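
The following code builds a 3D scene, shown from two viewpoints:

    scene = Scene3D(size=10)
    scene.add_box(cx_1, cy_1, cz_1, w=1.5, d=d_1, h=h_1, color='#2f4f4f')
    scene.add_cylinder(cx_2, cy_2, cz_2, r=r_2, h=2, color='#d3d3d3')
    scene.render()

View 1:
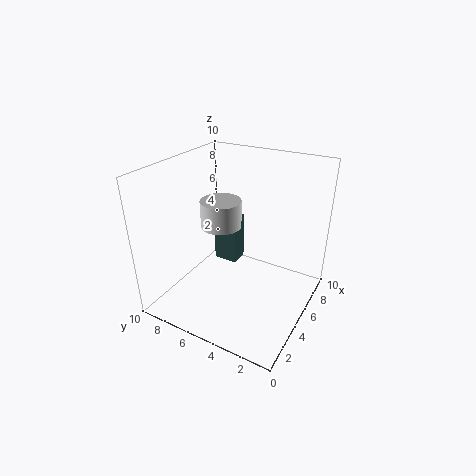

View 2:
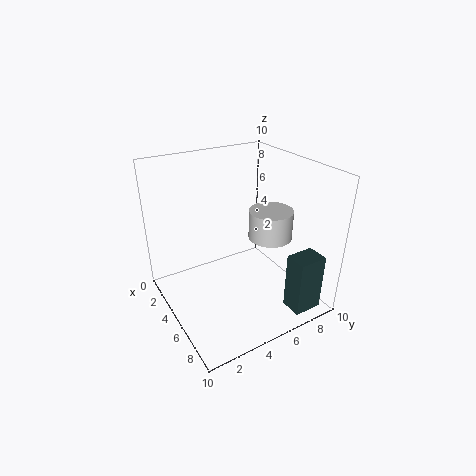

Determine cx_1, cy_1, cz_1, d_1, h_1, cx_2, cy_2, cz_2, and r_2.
cx_1 = 8
cy_1 = 7
cz_1 = 0.5
d_1 = 2
h_1 = 4
cx_2 = 6
cy_2 = 7
cz_2 = 5
r_2 = 1.5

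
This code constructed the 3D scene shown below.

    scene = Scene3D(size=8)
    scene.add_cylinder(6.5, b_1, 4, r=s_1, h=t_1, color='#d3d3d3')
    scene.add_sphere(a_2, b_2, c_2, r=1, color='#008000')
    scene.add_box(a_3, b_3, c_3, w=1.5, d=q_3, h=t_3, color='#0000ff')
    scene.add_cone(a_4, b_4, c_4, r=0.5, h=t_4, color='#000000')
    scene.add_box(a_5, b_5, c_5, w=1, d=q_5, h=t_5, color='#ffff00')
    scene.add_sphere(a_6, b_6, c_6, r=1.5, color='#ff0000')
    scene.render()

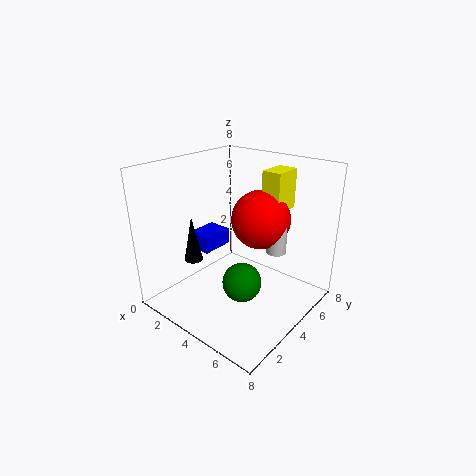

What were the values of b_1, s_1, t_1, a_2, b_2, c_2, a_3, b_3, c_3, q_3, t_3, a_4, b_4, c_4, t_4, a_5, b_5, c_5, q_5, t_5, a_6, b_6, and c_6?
b_1 = 4, s_1 = 0.5, t_1 = 1.5, a_2 = 5.5, b_2 = 2.5, c_2 = 2.5, a_3 = 0.5, b_3 = 3.5, c_3 = 2.5, q_3 = 2, t_3 = 1, a_4 = 2.5, b_4 = 2, c_4 = 3, t_4 = 2.5, a_5 = 5.5, b_5 = 4, c_5 = 6, q_5 = 1.5, t_5 = 2, a_6 = 5.5, b_6 = 4, c_6 = 5.5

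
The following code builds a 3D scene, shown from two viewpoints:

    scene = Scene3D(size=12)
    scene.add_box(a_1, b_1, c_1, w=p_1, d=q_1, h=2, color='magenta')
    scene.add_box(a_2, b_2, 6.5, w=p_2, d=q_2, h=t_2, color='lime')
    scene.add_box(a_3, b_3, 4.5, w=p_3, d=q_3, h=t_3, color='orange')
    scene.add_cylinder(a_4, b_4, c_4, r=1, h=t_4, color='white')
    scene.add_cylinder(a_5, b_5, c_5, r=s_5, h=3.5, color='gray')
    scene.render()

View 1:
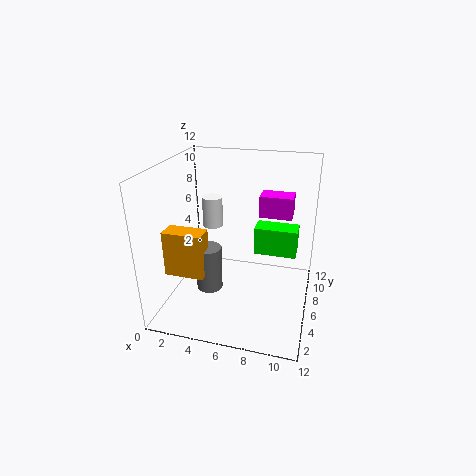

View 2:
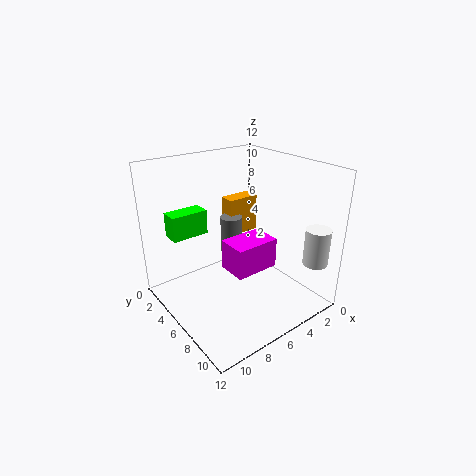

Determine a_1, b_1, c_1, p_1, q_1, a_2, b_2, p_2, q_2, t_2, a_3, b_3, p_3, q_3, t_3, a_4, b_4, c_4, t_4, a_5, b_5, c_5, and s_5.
a_1 = 7
b_1 = 9.5
c_1 = 6.5
p_1 = 3
q_1 = 2
a_2 = 8
b_2 = 3
p_2 = 3
q_2 = 1.5
t_2 = 2
a_3 = 1.5
b_3 = 1.5
p_3 = 3
q_3 = 1.5
t_3 = 3.5
a_4 = 2
b_4 = 11
c_4 = 4.5
t_4 = 3
a_5 = 4.5
b_5 = 3
c_5 = 3
s_5 = 1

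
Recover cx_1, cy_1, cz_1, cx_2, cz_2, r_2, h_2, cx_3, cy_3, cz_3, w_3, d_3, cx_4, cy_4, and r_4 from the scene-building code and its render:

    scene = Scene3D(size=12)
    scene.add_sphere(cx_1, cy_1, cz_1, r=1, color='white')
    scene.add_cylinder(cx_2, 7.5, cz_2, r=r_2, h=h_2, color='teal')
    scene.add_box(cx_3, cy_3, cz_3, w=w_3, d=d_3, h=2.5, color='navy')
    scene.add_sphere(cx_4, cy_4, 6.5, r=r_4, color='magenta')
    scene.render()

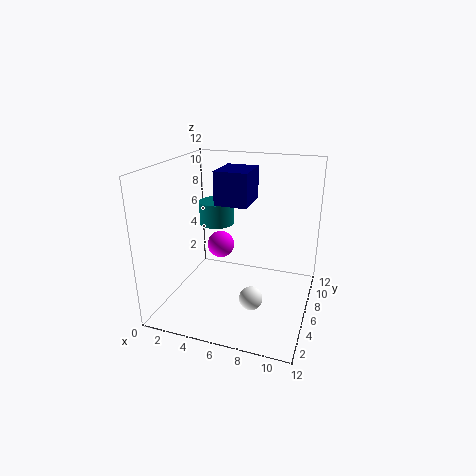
cx_1 = 7.5; cy_1 = 5; cz_1 = 1; cx_2 = 3.5; cz_2 = 6.5; r_2 = 1.5; h_2 = 2; cx_3 = 5; cy_3 = 3.5; cz_3 = 9.5; w_3 = 2.5; d_3 = 3; cx_4 = 5.5; cy_4 = 3.5; r_4 = 1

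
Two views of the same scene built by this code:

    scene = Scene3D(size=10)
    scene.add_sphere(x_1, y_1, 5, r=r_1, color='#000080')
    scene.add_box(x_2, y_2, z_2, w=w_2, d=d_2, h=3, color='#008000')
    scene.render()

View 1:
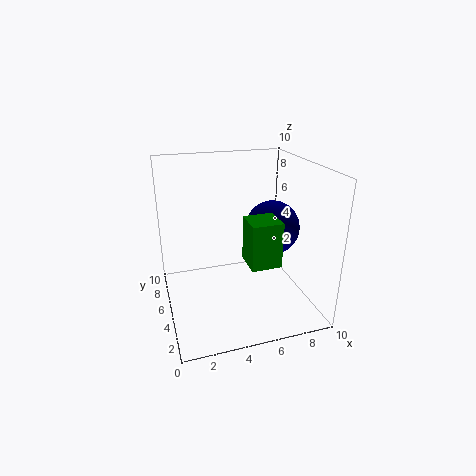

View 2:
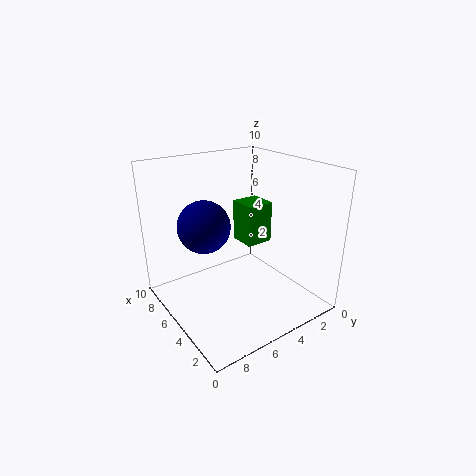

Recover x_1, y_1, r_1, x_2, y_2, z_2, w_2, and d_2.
x_1 = 8, y_1 = 6, r_1 = 2, x_2 = 5, y_2 = 2, z_2 = 4, w_2 = 2, d_2 = 2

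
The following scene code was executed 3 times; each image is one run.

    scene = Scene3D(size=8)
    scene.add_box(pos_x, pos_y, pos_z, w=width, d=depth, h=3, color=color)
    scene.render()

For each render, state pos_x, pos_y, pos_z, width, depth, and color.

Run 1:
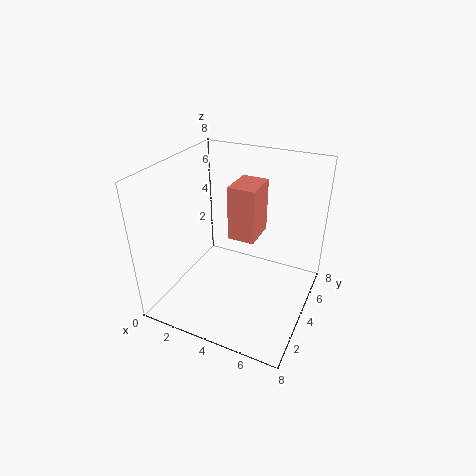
pos_x = 3.5, pos_y = 3.75, pos_z = 4, width = 1.5, depth = 2, color = 'salmon'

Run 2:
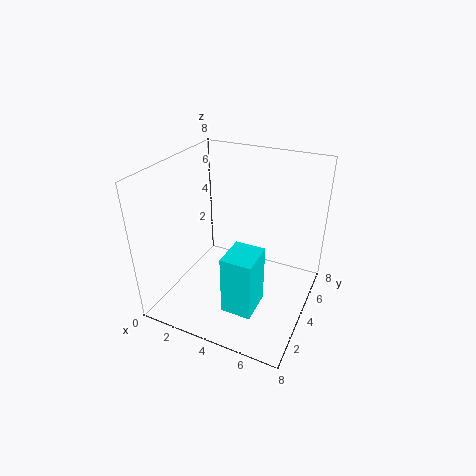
pos_x = 4.75, pos_y = 0.5, pos_z = 2, width = 1.5, depth = 1.75, color = 'cyan'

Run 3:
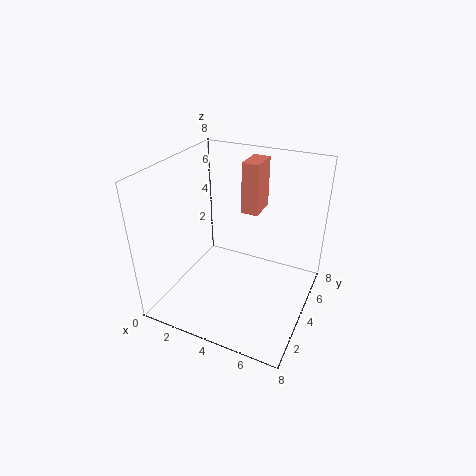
pos_x = 3.5, pos_y = 5.5, pos_z = 4.75, width = 1, depth = 1.75, color = 'salmon'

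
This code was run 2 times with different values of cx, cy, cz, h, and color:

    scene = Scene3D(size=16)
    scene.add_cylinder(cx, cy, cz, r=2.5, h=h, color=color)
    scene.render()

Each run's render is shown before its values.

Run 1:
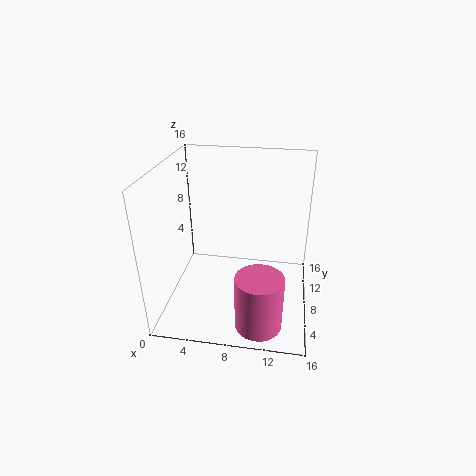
cx = 11; cy = 3; cz = 0.5; h = 6; color = 'hotpink'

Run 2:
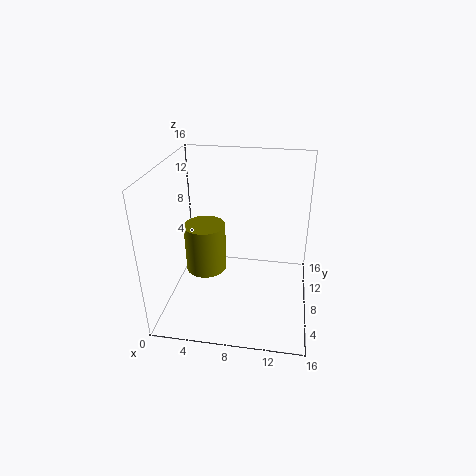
cx = 3.5; cy = 10.5; cz = 2; h = 6; color = 'olive'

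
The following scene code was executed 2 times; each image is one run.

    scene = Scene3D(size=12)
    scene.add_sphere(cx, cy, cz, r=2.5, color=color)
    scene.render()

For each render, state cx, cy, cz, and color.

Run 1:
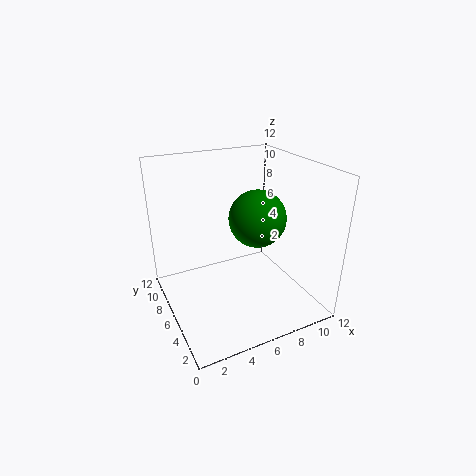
cx = 8.25
cy = 6.75
cz = 7
color = 'green'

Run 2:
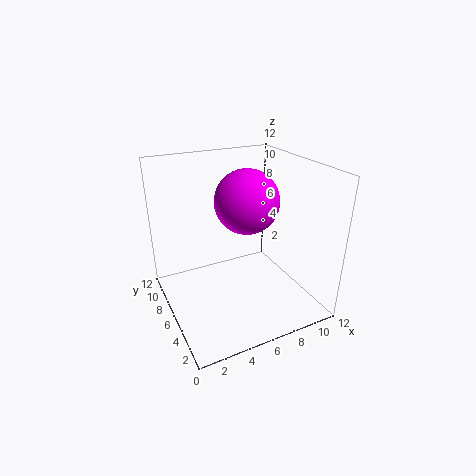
cx = 6.25
cy = 5
cz = 9.5
color = 'magenta'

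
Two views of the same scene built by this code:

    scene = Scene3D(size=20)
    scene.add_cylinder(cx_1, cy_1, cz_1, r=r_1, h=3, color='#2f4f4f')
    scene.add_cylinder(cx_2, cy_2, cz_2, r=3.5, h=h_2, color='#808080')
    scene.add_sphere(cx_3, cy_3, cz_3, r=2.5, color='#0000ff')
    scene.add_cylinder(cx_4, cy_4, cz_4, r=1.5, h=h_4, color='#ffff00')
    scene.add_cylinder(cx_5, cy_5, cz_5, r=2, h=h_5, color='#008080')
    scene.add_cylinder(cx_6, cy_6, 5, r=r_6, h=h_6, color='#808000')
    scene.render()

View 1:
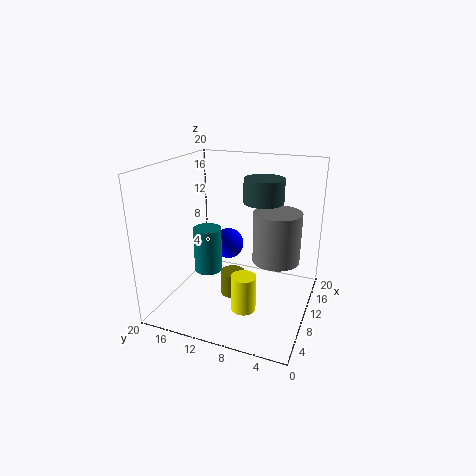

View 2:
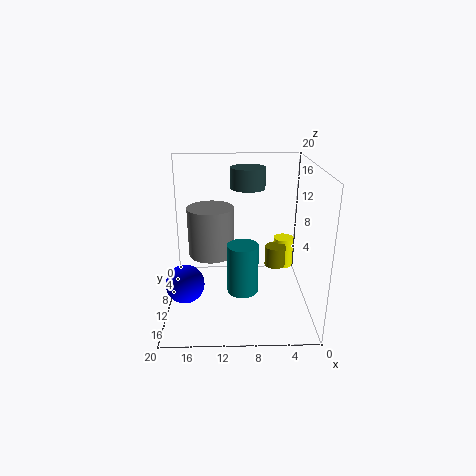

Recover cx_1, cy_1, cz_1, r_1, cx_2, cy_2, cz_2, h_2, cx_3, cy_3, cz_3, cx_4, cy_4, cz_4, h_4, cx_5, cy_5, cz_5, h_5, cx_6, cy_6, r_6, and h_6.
cx_1 = 8.5, cy_1 = 6, cz_1 = 16, r_1 = 2.5, cx_2 = 14, cy_2 = 5.5, cz_2 = 5.5, h_2 = 7.5, cx_3 = 17, cy_3 = 14.5, cz_3 = 5.5, cx_4 = 3, cy_4 = 6.5, cz_4 = 4, h_4 = 4.5, cx_5 = 9.5, cy_5 = 14.5, cz_5 = 4.5, h_5 = 6.5, cx_6 = 4.5, cy_6 = 8.5, r_6 = 1.5, h_6 = 3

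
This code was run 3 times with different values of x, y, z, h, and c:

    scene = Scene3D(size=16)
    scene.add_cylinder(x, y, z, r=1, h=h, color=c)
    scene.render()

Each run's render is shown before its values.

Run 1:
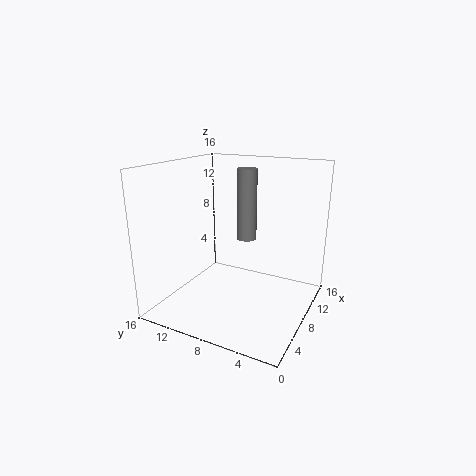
x = 6; y = 6; z = 9; h = 7; c = 'gray'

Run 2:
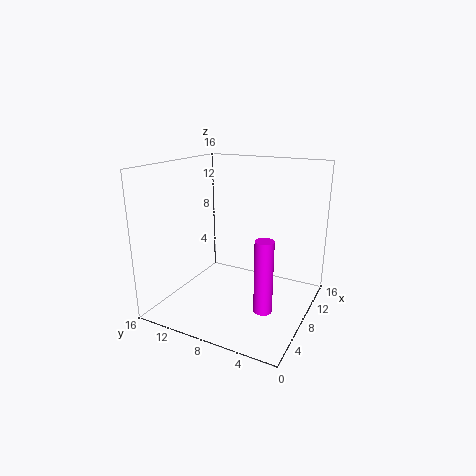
x = 6; y = 4; z = 1; h = 8; c = 'magenta'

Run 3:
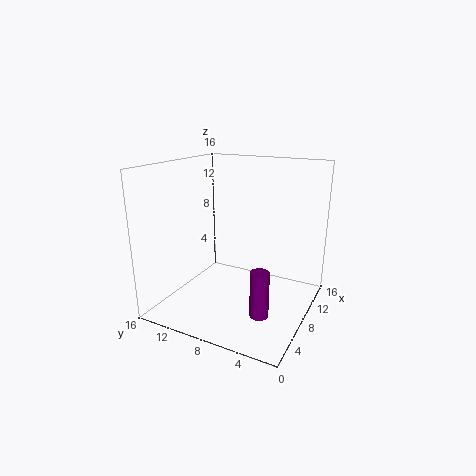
x = 5; y = 4; z = 1; h = 5; c = 'purple'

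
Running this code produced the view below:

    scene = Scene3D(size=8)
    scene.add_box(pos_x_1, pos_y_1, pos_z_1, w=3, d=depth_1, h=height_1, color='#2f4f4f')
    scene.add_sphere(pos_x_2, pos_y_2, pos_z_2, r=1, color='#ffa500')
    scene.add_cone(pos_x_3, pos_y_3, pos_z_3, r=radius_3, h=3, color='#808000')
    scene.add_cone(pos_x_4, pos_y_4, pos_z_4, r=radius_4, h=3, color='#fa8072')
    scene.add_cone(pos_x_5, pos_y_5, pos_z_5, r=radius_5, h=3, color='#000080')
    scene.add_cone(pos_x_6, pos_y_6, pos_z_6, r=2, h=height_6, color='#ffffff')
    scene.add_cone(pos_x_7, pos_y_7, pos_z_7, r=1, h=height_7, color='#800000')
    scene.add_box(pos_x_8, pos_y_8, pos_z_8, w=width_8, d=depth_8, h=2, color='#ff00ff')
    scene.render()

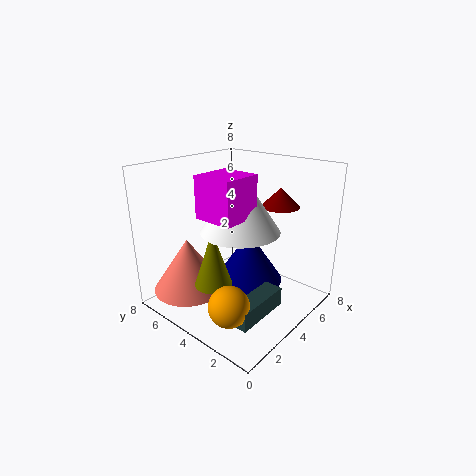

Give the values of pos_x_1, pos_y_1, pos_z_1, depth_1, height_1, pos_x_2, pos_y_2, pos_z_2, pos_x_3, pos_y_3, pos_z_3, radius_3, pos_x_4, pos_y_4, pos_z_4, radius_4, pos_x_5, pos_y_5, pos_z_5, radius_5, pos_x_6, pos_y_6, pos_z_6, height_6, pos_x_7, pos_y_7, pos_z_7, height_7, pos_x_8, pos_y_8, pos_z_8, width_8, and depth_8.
pos_x_1 = 1
pos_y_1 = 1
pos_z_1 = 1
depth_1 = 1
height_1 = 1
pos_x_2 = 1
pos_y_2 = 2
pos_z_2 = 2
pos_x_3 = 2
pos_y_3 = 4
pos_z_3 = 2
radius_3 = 1
pos_x_4 = 2
pos_y_4 = 6
pos_z_4 = 1
radius_4 = 2
pos_x_5 = 5
pos_y_5 = 4
pos_z_5 = 1
radius_5 = 2
pos_x_6 = 3
pos_y_6 = 3
pos_z_6 = 5
height_6 = 3
pos_x_7 = 5
pos_y_7 = 2
pos_z_7 = 6
height_7 = 1
pos_x_8 = 1
pos_y_8 = 2
pos_z_8 = 6
width_8 = 2
depth_8 = 2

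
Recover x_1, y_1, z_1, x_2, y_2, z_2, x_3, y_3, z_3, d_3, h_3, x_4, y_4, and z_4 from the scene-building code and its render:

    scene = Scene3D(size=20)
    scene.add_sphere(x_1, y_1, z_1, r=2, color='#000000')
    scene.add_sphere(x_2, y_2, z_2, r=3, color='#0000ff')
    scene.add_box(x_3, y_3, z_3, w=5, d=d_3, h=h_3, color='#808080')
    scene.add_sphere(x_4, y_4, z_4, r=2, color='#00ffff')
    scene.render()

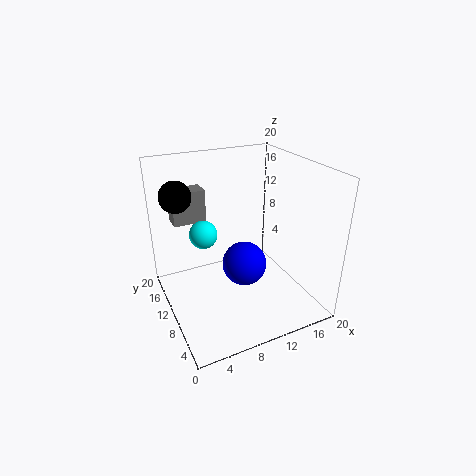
x_1 = 2, y_1 = 11, z_1 = 17, x_2 = 10, y_2 = 8, z_2 = 7, x_3 = 3, y_3 = 17, z_3 = 10, d_3 = 3, h_3 = 5, x_4 = 6, y_4 = 13, z_4 = 10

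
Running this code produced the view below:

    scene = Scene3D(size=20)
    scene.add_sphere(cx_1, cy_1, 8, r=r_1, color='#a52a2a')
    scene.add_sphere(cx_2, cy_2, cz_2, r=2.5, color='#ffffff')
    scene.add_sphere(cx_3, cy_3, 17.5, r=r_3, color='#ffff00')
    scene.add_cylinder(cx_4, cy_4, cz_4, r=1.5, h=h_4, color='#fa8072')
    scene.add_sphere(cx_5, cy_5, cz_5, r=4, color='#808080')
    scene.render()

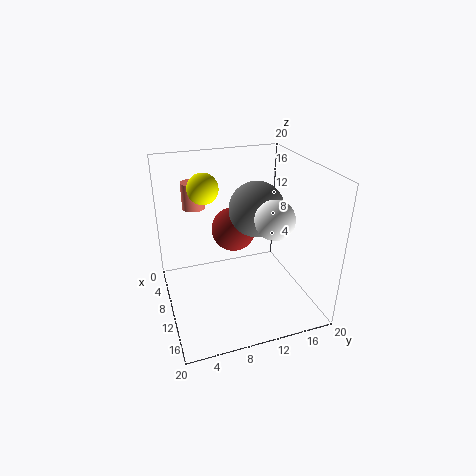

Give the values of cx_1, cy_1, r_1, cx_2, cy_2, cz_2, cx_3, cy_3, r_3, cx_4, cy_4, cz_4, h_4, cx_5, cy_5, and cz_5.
cx_1 = 3.5, cy_1 = 11.5, r_1 = 3.5, cx_2 = 15, cy_2 = 13, cz_2 = 14.5, cx_3 = 9.5, cy_3 = 5.5, r_3 = 2, cx_4 = 8, cy_4 = 4.5, cz_4 = 14.5, h_4 = 3.5, cx_5 = 8, cy_5 = 13.5, cz_5 = 13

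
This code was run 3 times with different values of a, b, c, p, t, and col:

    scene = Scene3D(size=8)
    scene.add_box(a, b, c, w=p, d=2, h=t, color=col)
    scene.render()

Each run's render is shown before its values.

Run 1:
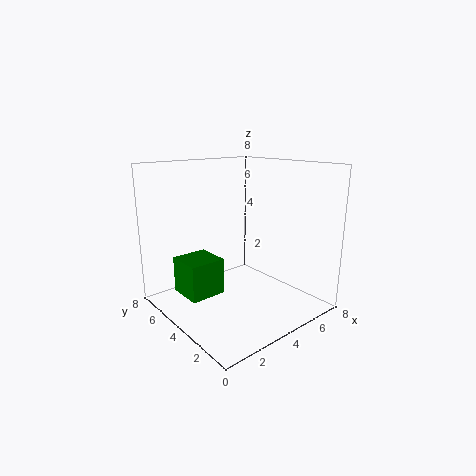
a = 1; b = 4; c = 1; p = 2; t = 2; col = 'green'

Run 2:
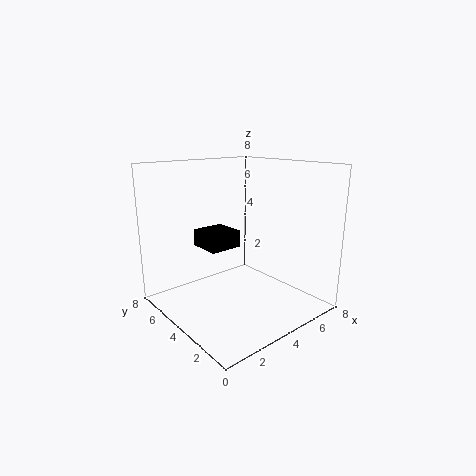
a = 3; b = 5; c = 3; p = 2; t = 1; col = 'black'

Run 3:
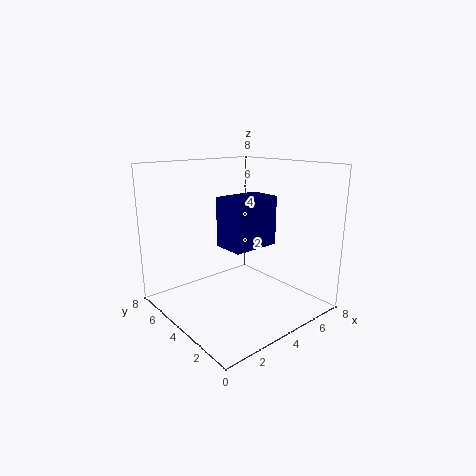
a = 4; b = 4; c = 3; p = 3; t = 3; col = 'navy'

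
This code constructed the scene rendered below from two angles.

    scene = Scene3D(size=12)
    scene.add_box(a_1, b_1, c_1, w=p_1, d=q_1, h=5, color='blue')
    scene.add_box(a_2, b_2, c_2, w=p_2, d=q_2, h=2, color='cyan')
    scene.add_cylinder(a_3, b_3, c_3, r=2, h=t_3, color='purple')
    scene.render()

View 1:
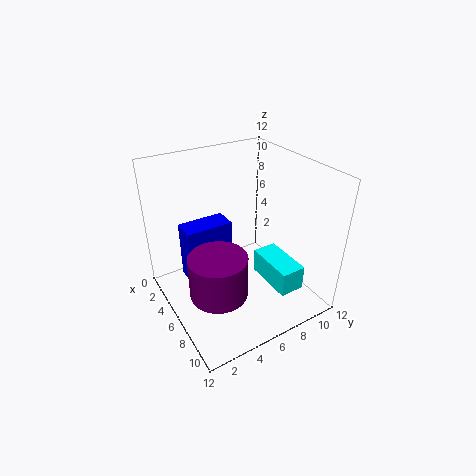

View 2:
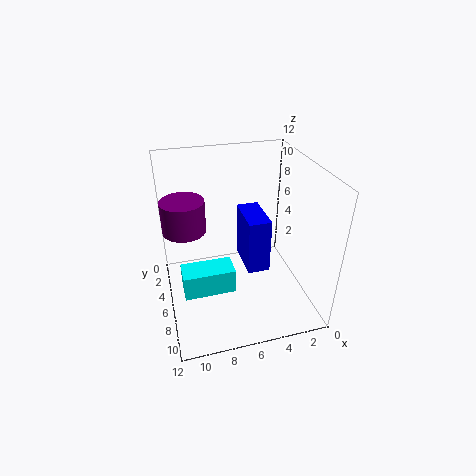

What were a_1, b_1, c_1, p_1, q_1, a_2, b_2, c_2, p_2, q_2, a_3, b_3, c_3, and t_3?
a_1 = 3, b_1 = 2, c_1 = 2, p_1 = 2, q_1 = 4, a_2 = 7, b_2 = 7, c_2 = 3, p_2 = 4, q_2 = 2, a_3 = 10, b_3 = 2, c_3 = 5, t_3 = 3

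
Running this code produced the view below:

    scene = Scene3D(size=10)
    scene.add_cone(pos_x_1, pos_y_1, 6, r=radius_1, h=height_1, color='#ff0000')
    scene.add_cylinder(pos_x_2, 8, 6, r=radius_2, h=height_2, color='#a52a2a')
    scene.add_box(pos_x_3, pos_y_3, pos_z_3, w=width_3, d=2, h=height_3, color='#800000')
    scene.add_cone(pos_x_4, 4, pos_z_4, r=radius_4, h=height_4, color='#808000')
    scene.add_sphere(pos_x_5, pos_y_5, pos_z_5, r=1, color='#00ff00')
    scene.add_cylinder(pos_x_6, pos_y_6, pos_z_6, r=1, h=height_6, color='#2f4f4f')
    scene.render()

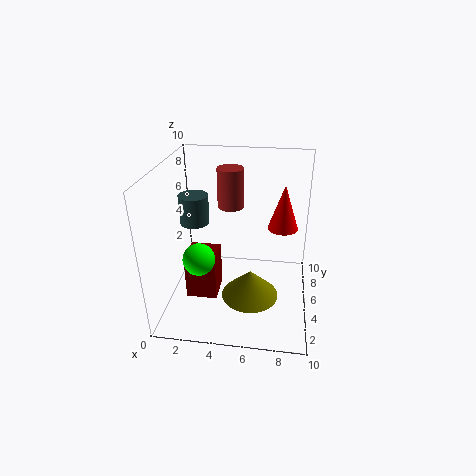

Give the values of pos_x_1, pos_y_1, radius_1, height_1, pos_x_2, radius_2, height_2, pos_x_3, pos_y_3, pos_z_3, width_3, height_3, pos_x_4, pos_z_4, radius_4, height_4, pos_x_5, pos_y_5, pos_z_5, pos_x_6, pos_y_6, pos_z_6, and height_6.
pos_x_1 = 8, pos_y_1 = 5, radius_1 = 1, height_1 = 3, pos_x_2 = 4, radius_2 = 1, height_2 = 3, pos_x_3 = 2, pos_y_3 = 2, pos_z_3 = 2, width_3 = 2, height_3 = 3, pos_x_4 = 6, pos_z_4 = 1, radius_4 = 2, height_4 = 2, pos_x_5 = 3, pos_y_5 = 2, pos_z_5 = 5, pos_x_6 = 2, pos_y_6 = 5, pos_z_6 = 6, height_6 = 2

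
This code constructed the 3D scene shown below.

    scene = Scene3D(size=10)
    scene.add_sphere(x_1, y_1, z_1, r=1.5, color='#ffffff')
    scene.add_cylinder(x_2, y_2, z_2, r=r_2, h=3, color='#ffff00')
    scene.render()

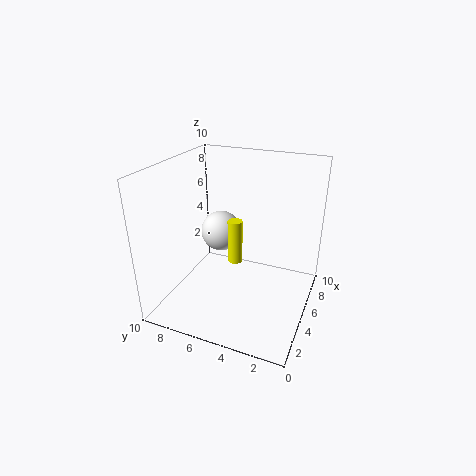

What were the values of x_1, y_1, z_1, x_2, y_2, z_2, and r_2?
x_1 = 6.5
y_1 = 7
z_1 = 4.5
x_2 = 4.5
y_2 = 5
z_2 = 3.5
r_2 = 0.5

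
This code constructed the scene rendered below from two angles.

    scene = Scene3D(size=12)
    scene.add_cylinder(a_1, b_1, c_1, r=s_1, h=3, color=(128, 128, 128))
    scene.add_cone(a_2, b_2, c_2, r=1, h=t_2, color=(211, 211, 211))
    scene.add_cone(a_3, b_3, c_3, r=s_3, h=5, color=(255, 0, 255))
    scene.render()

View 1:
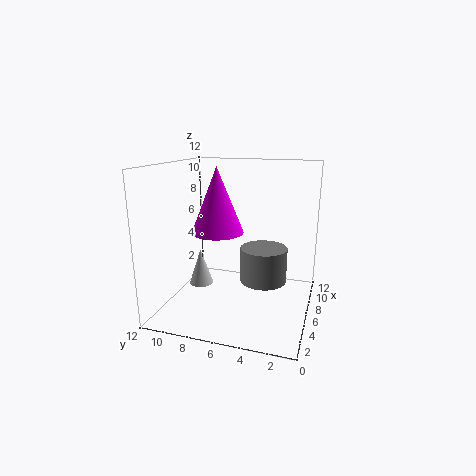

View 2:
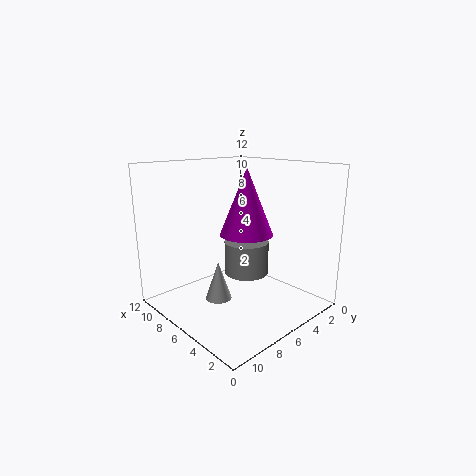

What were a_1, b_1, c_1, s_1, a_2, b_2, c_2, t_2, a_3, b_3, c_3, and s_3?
a_1 = 7, b_1 = 4, c_1 = 2, s_1 = 2, a_2 = 5, b_2 = 9, c_2 = 2, t_2 = 3, a_3 = 4, b_3 = 7, c_3 = 7, s_3 = 2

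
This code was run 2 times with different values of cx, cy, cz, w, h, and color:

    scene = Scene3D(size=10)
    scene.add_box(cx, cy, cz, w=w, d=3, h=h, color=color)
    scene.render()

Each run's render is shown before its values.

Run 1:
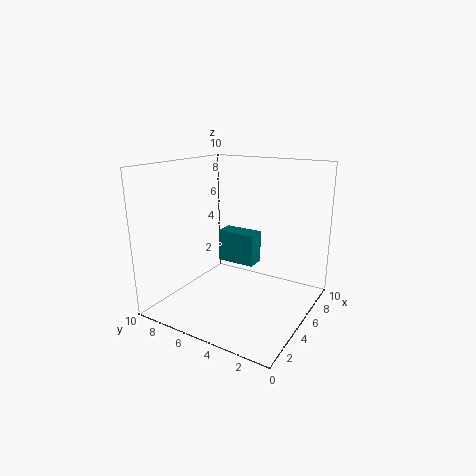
cx = 7, cy = 5, cz = 2, w = 1.5, h = 2.5, color = 'teal'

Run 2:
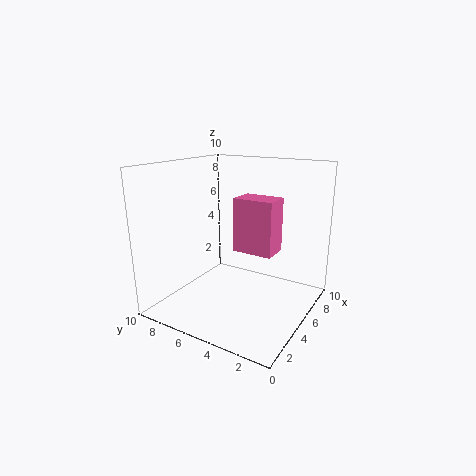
cx = 6, cy = 3, cz = 3.5, w = 2, h = 4, color = 'hotpink'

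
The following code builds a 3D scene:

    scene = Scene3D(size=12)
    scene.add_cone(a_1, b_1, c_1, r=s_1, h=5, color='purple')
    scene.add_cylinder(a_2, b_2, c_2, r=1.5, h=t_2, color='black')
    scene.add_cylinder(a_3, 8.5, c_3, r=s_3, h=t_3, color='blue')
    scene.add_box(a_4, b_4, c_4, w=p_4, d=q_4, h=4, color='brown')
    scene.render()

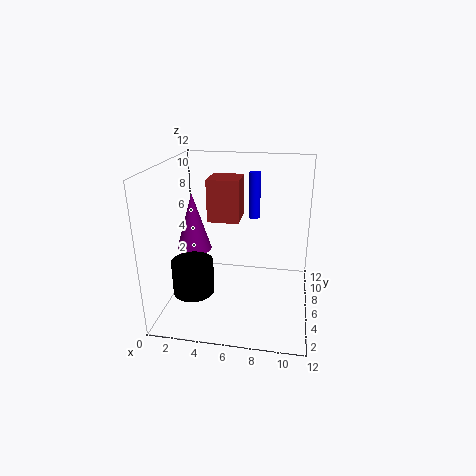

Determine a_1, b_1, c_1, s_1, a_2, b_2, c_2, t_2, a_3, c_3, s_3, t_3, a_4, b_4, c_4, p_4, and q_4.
a_1 = 2
b_1 = 6.5
c_1 = 4.5
s_1 = 1.5
a_2 = 3.5
b_2 = 1.5
c_2 = 3.5
t_2 = 2.5
a_3 = 7
c_3 = 7
s_3 = 0.5
t_3 = 4
a_4 = 2.5
b_4 = 9
c_4 = 6
p_4 = 3
q_4 = 3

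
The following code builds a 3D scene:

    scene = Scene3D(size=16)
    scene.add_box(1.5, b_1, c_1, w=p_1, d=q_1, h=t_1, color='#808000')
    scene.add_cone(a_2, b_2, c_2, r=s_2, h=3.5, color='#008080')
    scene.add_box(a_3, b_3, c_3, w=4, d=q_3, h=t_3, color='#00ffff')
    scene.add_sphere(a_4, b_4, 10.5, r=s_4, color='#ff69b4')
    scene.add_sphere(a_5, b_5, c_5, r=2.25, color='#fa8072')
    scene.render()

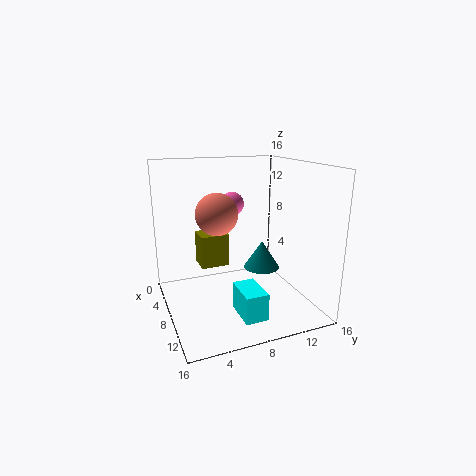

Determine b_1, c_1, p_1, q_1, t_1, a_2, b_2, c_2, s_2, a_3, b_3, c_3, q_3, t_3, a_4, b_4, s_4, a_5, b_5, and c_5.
b_1 = 4.75
c_1 = 3.25
p_1 = 3
q_1 = 3.5
t_1 = 4
a_2 = 5
b_2 = 12.5
c_2 = 2.5
s_2 = 2.25
a_3 = 9.5
b_3 = 6.75
c_3 = 0.5
q_3 = 2.5
t_3 = 3
a_4 = 2.25
b_4 = 9.5
s_4 = 1.5
a_5 = 8.25
b_5 = 5.5
c_5 = 11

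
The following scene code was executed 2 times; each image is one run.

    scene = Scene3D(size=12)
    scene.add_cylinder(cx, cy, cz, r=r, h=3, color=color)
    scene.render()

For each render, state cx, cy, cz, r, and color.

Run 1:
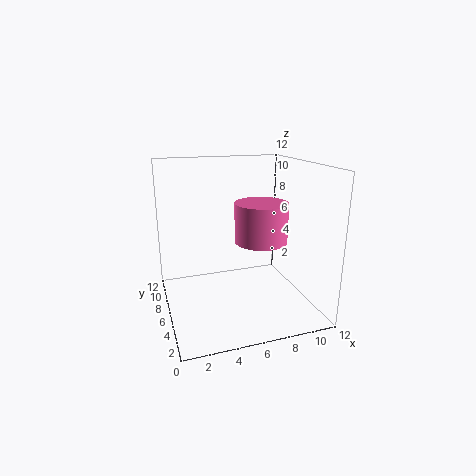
cx = 7, cy = 3.5, cz = 6.5, r = 2, color = 'hotpink'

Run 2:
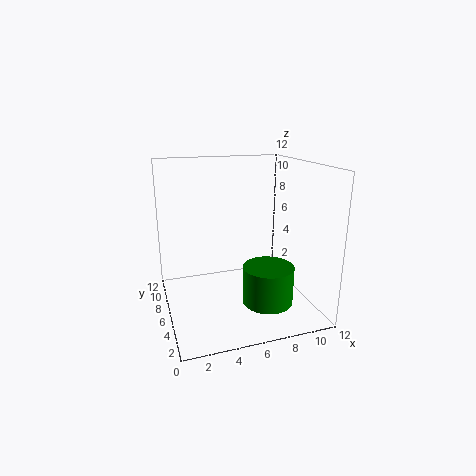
cx = 7.5, cy = 3, cz = 1.5, r = 2, color = 'green'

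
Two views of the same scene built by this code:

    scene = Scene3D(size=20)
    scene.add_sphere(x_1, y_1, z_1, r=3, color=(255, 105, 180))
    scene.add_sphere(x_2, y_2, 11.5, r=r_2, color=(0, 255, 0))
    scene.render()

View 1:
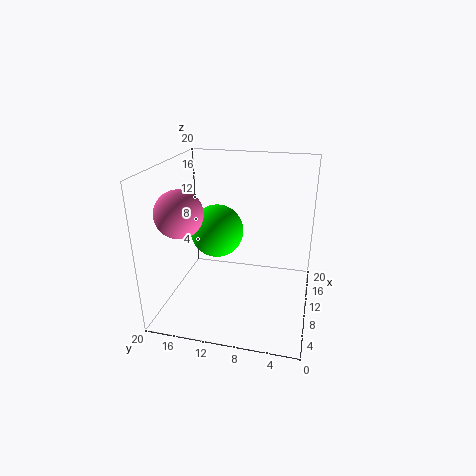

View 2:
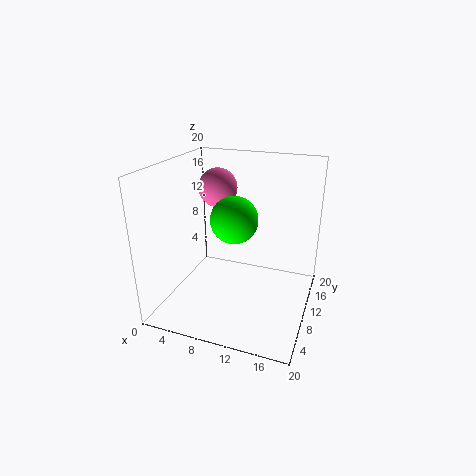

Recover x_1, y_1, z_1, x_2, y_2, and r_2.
x_1 = 4.5, y_1 = 16, z_1 = 15, x_2 = 8.5, y_2 = 12.5, r_2 = 3.5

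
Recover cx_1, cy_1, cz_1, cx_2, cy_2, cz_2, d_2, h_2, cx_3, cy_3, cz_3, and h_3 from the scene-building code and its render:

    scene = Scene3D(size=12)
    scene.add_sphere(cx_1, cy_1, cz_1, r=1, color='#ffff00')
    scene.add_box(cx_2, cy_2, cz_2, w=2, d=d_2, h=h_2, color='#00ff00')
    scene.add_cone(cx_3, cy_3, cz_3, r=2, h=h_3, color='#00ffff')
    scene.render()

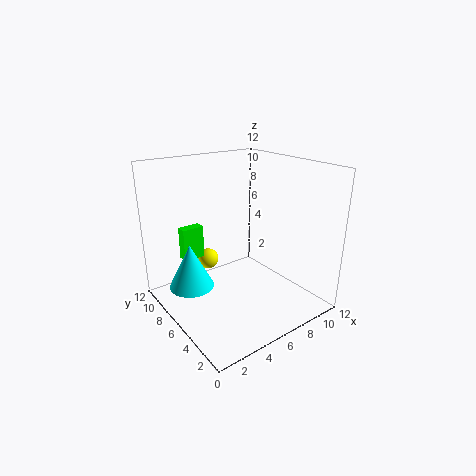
cx_1 = 6, cy_1 = 11, cz_1 = 2, cx_2 = 3, cy_2 = 10, cz_2 = 3, d_2 = 1, h_2 = 3, cx_3 = 3, cy_3 = 9, cz_3 = 1, h_3 = 4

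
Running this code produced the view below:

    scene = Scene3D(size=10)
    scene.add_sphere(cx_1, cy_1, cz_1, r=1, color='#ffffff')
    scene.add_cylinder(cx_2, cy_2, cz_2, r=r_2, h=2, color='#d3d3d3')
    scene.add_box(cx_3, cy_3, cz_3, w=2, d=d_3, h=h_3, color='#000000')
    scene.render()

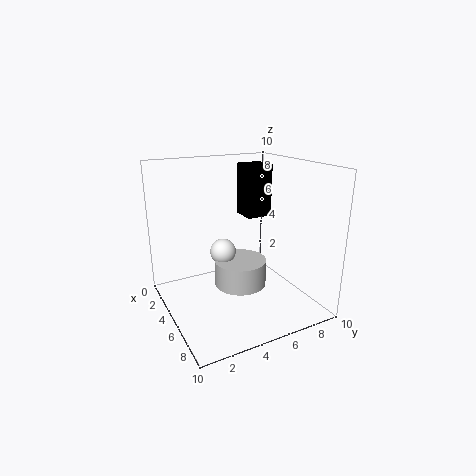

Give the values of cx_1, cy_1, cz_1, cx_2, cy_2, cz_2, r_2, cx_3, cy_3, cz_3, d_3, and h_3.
cx_1 = 2.5; cy_1 = 5; cz_1 = 3; cx_2 = 3.5; cy_2 = 6; cz_2 = 0.5; r_2 = 2; cx_3 = 1; cy_3 = 7; cz_3 = 5.5; d_3 = 2; h_3 = 4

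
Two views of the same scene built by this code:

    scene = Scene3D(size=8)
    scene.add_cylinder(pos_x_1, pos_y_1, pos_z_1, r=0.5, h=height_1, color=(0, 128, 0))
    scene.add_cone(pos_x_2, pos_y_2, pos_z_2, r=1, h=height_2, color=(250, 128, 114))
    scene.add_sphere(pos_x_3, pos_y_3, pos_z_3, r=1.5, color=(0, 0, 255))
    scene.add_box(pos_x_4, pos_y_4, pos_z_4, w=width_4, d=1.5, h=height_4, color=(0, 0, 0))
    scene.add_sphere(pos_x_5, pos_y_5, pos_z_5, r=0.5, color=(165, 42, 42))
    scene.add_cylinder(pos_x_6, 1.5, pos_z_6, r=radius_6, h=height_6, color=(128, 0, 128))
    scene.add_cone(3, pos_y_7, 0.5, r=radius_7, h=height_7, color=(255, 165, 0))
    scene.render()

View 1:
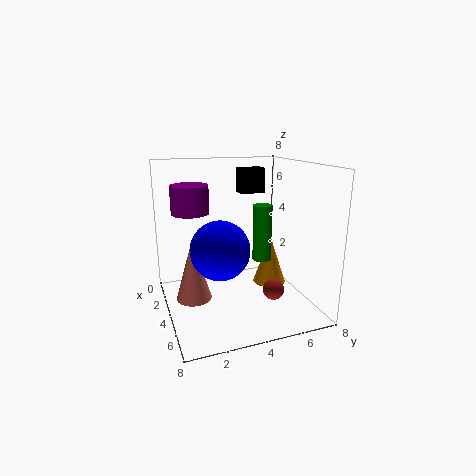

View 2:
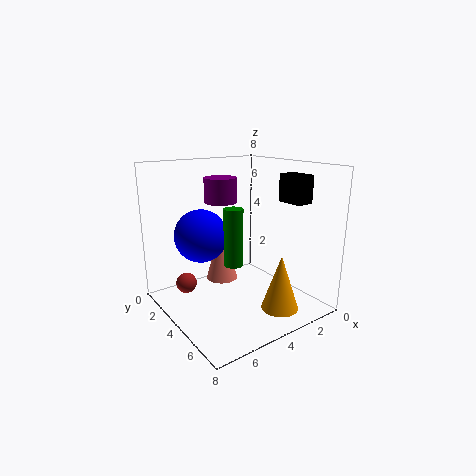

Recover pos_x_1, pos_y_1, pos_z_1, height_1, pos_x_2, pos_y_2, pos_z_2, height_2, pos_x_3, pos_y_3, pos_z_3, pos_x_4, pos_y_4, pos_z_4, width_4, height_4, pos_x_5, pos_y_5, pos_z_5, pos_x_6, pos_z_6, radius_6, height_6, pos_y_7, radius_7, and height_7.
pos_x_1 = 5; pos_y_1 = 5; pos_z_1 = 3; height_1 = 3; pos_x_2 = 3.5; pos_y_2 = 1.5; pos_z_2 = 0.5; height_2 = 3.5; pos_x_3 = 5.5; pos_y_3 = 2.5; pos_z_3 = 4; pos_x_4 = 1; pos_y_4 = 5; pos_z_4 = 6; width_4 = 1; height_4 = 1.5; pos_x_5 = 7.5; pos_y_5 = 4.5; pos_z_5 = 2.5; pos_x_6 = 3.5; pos_z_6 = 5.5; radius_6 = 1; height_6 = 1.5; pos_y_7 = 6.5; radius_7 = 1; height_7 = 3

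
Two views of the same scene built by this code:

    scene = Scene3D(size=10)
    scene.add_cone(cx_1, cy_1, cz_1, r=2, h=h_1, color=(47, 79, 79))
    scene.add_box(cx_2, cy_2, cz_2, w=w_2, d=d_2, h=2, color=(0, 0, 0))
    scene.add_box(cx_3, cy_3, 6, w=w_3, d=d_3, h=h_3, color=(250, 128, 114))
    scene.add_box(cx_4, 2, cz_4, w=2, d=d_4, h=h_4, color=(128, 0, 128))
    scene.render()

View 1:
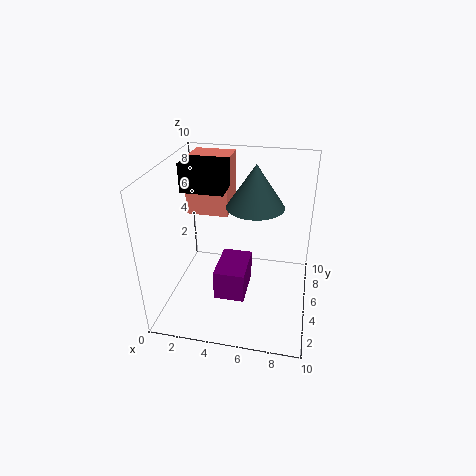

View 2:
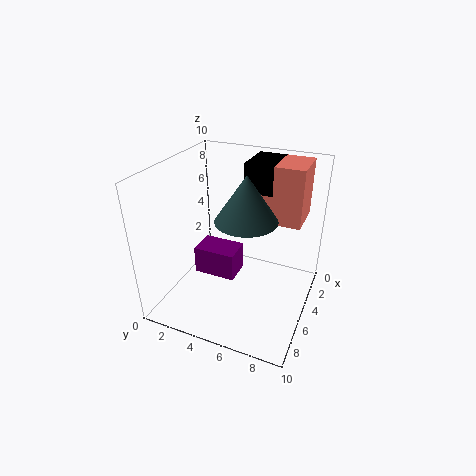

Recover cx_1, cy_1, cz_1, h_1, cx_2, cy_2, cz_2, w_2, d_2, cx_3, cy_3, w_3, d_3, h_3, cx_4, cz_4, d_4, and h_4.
cx_1 = 6
cy_1 = 6
cz_1 = 7
h_1 = 3
cx_2 = 1
cy_2 = 5
cz_2 = 8
w_2 = 3
d_2 = 2
cx_3 = 1
cy_3 = 6
w_3 = 3
d_3 = 3
h_3 = 4
cx_4 = 4
cz_4 = 2
d_4 = 3
h_4 = 2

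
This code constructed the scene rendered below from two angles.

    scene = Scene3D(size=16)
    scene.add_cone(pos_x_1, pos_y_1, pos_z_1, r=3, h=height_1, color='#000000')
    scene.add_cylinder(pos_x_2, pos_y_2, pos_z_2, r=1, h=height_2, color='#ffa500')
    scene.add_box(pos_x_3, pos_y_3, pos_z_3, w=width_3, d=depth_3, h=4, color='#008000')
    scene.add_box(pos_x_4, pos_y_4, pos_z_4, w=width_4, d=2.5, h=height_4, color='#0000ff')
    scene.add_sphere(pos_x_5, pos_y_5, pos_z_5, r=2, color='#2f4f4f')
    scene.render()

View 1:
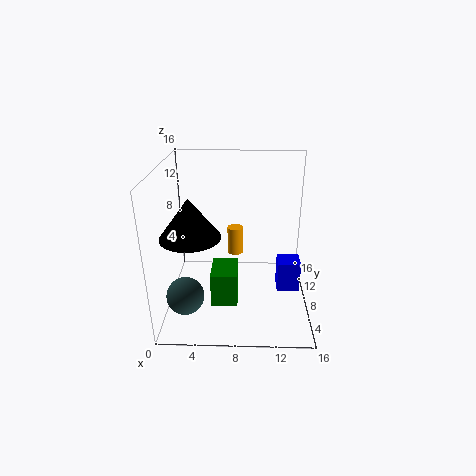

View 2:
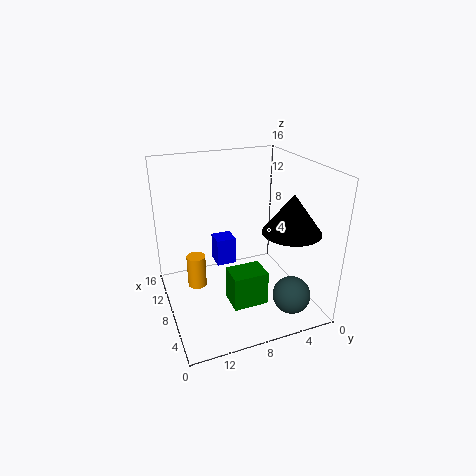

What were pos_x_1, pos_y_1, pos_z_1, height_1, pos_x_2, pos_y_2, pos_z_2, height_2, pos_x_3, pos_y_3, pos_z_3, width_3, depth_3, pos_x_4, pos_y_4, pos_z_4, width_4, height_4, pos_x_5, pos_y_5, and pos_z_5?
pos_x_1 = 3.5
pos_y_1 = 4
pos_z_1 = 10
height_1 = 4
pos_x_2 = 7.5
pos_y_2 = 13
pos_z_2 = 3.5
height_2 = 3.5
pos_x_3 = 5
pos_y_3 = 5.5
pos_z_3 = 0.5
width_3 = 3
depth_3 = 4
pos_x_4 = 12.5
pos_y_4 = 6.5
pos_z_4 = 2
width_4 = 2.5
height_4 = 3.5
pos_x_5 = 2.5
pos_y_5 = 4
pos_z_5 = 3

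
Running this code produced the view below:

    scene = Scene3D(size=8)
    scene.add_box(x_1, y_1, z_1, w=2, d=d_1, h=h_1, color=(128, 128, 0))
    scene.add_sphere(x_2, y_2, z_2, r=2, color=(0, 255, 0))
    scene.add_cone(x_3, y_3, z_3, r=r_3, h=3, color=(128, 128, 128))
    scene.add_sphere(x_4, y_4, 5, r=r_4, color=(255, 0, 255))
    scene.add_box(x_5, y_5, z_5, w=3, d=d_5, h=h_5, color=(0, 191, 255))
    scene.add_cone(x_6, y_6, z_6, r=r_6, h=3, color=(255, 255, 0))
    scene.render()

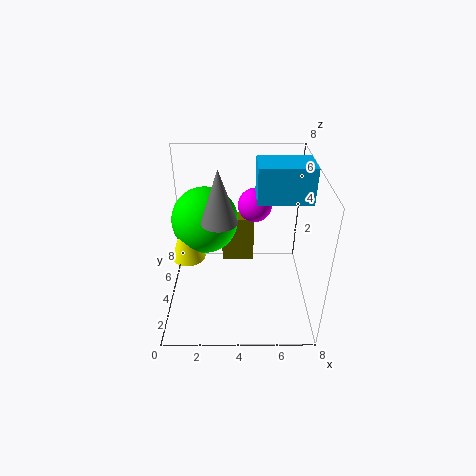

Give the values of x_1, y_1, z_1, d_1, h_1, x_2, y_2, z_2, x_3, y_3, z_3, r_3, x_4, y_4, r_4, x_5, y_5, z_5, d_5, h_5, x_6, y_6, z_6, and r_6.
x_1 = 3; y_1 = 6; z_1 = 1; d_1 = 1; h_1 = 3; x_2 = 2; y_2 = 6; z_2 = 4; x_3 = 3; y_3 = 4; z_3 = 5; r_3 = 1; x_4 = 5; y_4 = 6; r_4 = 1; x_5 = 5; y_5 = 4; z_5 = 6; d_5 = 2; h_5 = 2; x_6 = 1; y_6 = 5; z_6 = 2; r_6 = 1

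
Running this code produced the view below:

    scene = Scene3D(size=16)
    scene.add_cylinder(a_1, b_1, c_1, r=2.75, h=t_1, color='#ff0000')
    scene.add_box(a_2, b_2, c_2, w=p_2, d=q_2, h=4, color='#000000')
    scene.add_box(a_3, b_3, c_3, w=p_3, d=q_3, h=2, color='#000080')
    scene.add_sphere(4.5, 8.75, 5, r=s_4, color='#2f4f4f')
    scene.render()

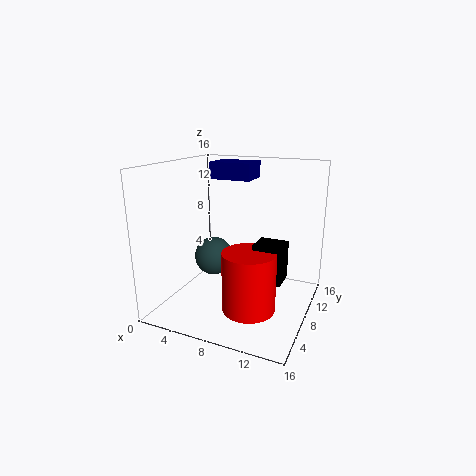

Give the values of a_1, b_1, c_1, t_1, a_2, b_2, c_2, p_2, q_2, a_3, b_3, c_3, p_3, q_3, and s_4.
a_1 = 10.75
b_1 = 4.5
c_1 = 1.75
t_1 = 6.25
a_2 = 10.75
b_2 = 5.25
c_2 = 4.5
p_2 = 3
q_2 = 2.75
a_3 = 3
b_3 = 11
c_3 = 13.75
p_3 = 5
q_3 = 3.75
s_4 = 2.25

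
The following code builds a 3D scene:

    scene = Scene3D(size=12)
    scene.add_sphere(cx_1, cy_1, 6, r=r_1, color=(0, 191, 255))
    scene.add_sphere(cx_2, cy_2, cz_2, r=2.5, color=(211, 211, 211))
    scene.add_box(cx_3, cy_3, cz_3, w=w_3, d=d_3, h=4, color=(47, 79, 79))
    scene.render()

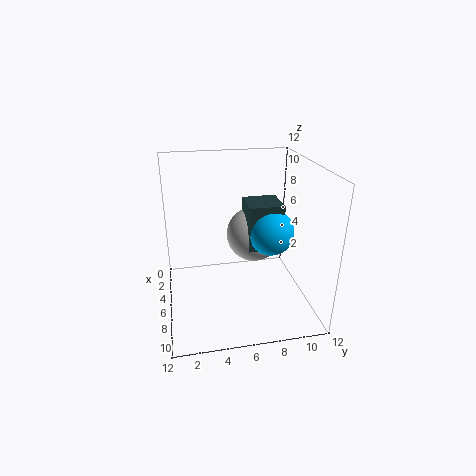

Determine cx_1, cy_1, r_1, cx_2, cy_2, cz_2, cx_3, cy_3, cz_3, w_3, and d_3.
cx_1 = 5.5; cy_1 = 9; r_1 = 2; cx_2 = 3.5; cy_2 = 8; cz_2 = 5; cx_3 = 3; cy_3 = 7; cz_3 = 4.5; w_3 = 3; d_3 = 3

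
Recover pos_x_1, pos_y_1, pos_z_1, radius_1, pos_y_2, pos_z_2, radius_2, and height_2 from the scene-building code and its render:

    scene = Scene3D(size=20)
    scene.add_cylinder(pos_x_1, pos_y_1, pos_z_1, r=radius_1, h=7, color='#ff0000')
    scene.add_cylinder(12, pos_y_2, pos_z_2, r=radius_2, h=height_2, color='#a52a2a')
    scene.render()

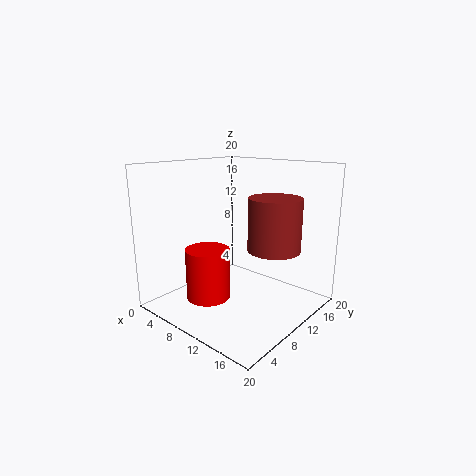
pos_x_1 = 8; pos_y_1 = 6; pos_z_1 = 2; radius_1 = 3; pos_y_2 = 16; pos_z_2 = 7; radius_2 = 4; height_2 = 8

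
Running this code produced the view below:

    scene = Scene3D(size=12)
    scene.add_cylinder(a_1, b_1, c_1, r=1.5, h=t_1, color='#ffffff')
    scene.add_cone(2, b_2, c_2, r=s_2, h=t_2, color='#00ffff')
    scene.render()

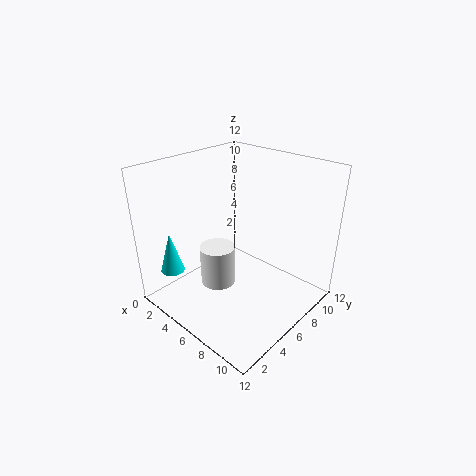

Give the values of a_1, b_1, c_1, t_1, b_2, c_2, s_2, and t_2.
a_1 = 4.5, b_1 = 5, c_1 = 1.5, t_1 = 3.5, b_2 = 2, c_2 = 3, s_2 = 1, t_2 = 3.5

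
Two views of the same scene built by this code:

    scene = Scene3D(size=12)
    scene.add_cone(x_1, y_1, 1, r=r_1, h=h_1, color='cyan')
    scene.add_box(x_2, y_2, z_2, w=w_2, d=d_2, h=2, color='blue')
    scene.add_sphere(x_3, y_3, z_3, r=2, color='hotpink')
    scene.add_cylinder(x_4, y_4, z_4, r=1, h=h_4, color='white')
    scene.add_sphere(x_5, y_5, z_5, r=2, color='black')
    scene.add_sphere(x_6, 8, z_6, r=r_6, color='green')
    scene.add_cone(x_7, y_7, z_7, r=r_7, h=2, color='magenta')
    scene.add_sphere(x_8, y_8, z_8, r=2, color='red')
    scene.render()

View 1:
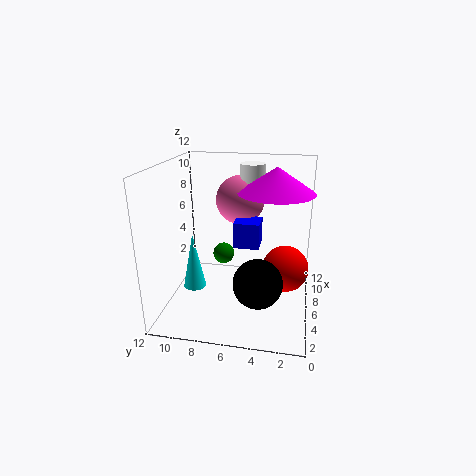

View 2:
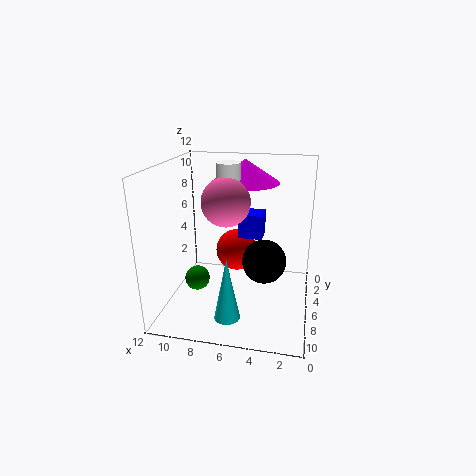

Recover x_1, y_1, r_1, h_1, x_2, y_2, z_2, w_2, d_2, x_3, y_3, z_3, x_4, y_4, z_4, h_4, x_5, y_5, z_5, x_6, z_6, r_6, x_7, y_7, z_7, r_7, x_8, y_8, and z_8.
x_1 = 6
y_1 = 10
r_1 = 1
h_1 = 5
x_2 = 4
y_2 = 4
z_2 = 6
w_2 = 2
d_2 = 2
x_3 = 7
y_3 = 6
z_3 = 9
x_4 = 7
y_4 = 5
z_4 = 10
h_4 = 2
x_5 = 4
y_5 = 4
z_5 = 3
x_6 = 9
z_6 = 3
r_6 = 1
x_7 = 6
y_7 = 3
z_7 = 10
r_7 = 3
x_8 = 7
y_8 = 2
z_8 = 3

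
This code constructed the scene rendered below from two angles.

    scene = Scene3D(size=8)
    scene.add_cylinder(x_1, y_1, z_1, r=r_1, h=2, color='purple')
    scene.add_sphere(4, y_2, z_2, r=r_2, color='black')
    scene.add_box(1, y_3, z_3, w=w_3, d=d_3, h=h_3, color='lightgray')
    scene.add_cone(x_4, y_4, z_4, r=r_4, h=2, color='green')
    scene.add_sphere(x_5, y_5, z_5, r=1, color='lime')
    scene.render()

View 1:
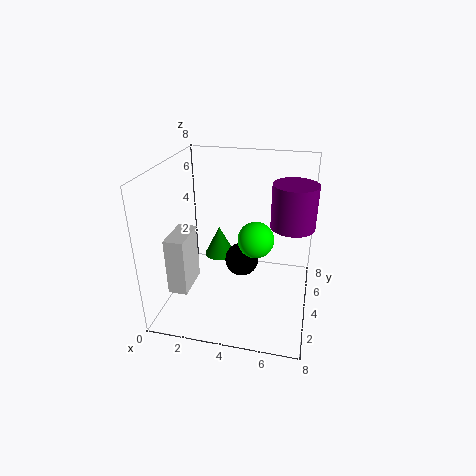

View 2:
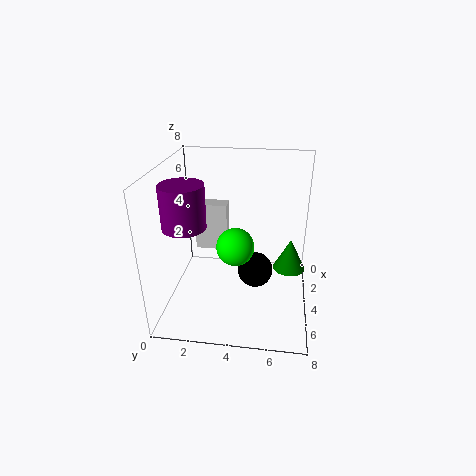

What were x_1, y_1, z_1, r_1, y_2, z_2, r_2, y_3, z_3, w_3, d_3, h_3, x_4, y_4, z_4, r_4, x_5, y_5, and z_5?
x_1 = 7, y_1 = 2, z_1 = 6, r_1 = 1, y_2 = 5, z_2 = 2, r_2 = 1, y_3 = 1, z_3 = 2, w_3 = 1, d_3 = 2, h_3 = 3, x_4 = 2, y_4 = 7, z_4 = 1, r_4 = 1, x_5 = 5, y_5 = 4, z_5 = 4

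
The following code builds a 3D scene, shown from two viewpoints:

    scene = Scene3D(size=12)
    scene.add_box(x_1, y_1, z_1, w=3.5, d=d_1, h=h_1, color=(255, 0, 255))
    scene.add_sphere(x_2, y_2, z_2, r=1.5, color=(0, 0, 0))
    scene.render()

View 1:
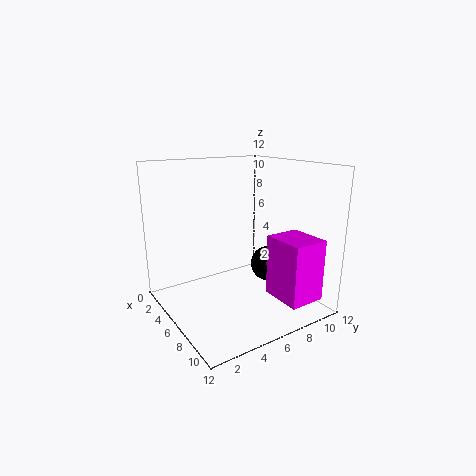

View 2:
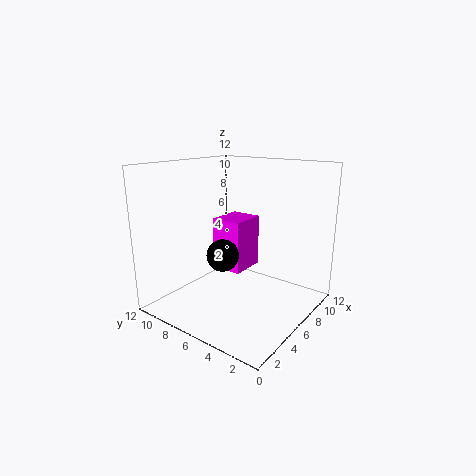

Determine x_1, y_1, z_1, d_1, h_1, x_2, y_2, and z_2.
x_1 = 8
y_1 = 7.5
z_1 = 1.5
d_1 = 3
h_1 = 5
x_2 = 7
y_2 = 8.5
z_2 = 3.5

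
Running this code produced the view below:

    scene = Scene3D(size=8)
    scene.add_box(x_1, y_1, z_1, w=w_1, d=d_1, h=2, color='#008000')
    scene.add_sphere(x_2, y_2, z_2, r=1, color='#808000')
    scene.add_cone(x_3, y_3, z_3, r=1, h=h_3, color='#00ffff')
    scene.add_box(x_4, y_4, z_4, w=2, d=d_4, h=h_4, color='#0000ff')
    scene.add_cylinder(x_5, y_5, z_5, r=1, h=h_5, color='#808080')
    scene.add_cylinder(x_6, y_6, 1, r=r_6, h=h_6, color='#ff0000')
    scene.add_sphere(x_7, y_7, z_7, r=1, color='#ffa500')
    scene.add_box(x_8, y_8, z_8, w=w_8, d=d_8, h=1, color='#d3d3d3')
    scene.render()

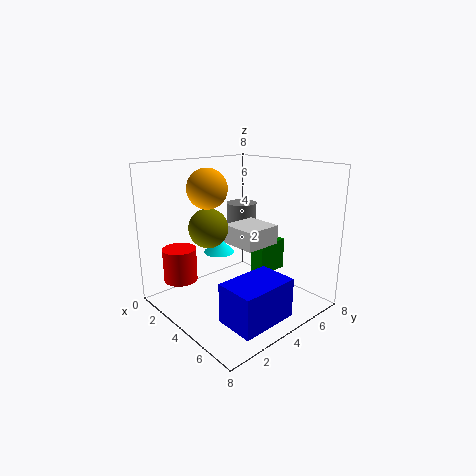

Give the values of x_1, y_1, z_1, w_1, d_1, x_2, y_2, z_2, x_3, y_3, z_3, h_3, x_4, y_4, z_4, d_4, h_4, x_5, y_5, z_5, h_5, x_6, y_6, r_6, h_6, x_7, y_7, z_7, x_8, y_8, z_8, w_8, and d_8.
x_1 = 3; y_1 = 6; z_1 = 1; w_1 = 1; d_1 = 2; x_2 = 4; y_2 = 2; z_2 = 5; x_3 = 1; y_3 = 5; z_3 = 2; h_3 = 1; x_4 = 6; y_4 = 1; z_4 = 1; d_4 = 3; h_4 = 2; x_5 = 1; y_5 = 7; z_5 = 3; h_5 = 2; x_6 = 1; y_6 = 2; r_6 = 1; h_6 = 2; x_7 = 4; y_7 = 2; z_7 = 7; x_8 = 4; y_8 = 3; z_8 = 4; w_8 = 2; d_8 = 2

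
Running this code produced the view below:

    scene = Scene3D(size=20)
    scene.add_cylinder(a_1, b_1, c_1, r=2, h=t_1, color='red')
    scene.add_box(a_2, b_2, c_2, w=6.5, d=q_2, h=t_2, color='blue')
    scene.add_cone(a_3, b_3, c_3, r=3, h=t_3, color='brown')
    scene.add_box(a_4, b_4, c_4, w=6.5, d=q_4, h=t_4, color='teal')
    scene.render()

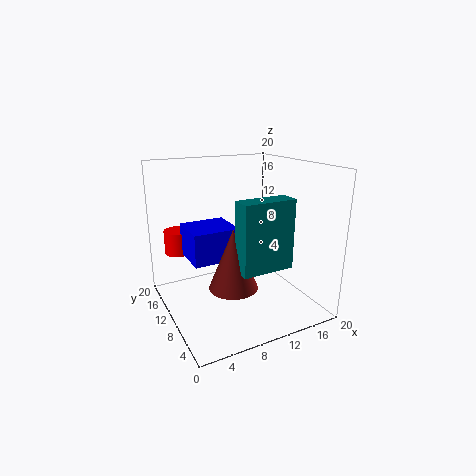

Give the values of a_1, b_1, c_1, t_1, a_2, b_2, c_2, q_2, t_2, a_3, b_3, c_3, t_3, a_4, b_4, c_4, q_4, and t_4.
a_1 = 3.5
b_1 = 17
c_1 = 6.5
t_1 = 3.5
a_2 = 3.5
b_2 = 9.5
c_2 = 7
q_2 = 6
t_2 = 4.5
a_3 = 6.5
b_3 = 4.5
c_3 = 6
t_3 = 7.5
a_4 = 6.5
b_4 = 1.5
c_4 = 8.5
q_4 = 2.5
t_4 = 8.5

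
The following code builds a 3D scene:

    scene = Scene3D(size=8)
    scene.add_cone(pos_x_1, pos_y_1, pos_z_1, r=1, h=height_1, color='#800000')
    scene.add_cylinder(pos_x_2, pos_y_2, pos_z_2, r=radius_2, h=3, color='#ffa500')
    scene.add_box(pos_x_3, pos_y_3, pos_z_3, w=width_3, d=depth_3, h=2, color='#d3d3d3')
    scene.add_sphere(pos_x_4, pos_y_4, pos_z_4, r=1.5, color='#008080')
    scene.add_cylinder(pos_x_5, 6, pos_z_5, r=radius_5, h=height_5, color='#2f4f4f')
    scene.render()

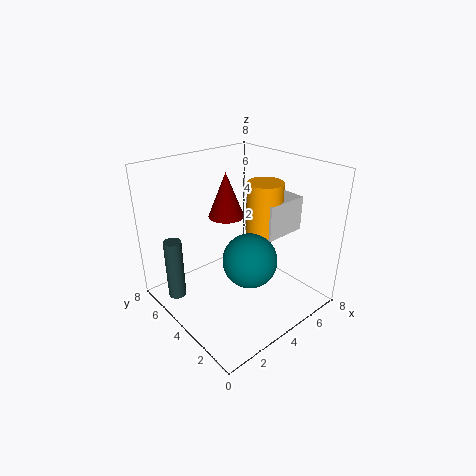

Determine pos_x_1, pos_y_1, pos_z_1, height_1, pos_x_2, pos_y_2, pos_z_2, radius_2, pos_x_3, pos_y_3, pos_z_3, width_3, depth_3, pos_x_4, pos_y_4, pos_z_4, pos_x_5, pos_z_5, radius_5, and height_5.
pos_x_1 = 4; pos_y_1 = 5; pos_z_1 = 5; height_1 = 2.5; pos_x_2 = 5.5; pos_y_2 = 3.5; pos_z_2 = 4; radius_2 = 1; pos_x_3 = 5; pos_y_3 = 2.5; pos_z_3 = 4; width_3 = 2.5; depth_3 = 2; pos_x_4 = 4; pos_y_4 = 3; pos_z_4 = 3; pos_x_5 = 1; pos_z_5 = 0.5; radius_5 = 0.5; height_5 = 3.5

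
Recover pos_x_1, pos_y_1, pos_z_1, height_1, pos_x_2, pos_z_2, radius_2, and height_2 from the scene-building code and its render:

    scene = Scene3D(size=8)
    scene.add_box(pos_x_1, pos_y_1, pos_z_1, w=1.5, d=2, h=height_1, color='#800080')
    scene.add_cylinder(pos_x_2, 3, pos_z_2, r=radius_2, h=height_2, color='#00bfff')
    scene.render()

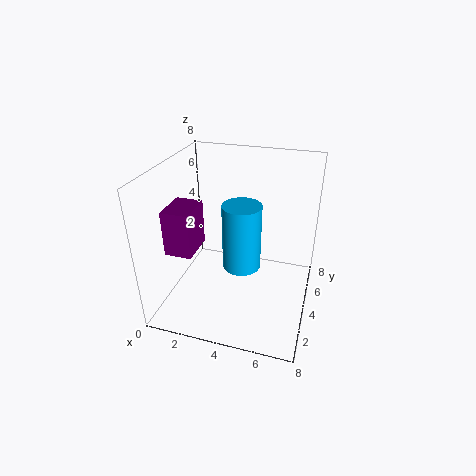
pos_x_1 = 0.5
pos_y_1 = 2
pos_z_1 = 3.5
height_1 = 2.5
pos_x_2 = 4.5
pos_z_2 = 3
radius_2 = 1
height_2 = 3.5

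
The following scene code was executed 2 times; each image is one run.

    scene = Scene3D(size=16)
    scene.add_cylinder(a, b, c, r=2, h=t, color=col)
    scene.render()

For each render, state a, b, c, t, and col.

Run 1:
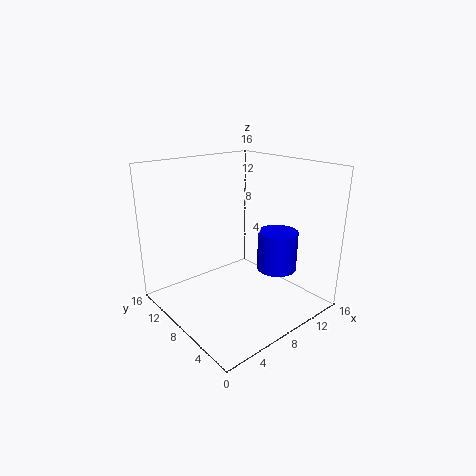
a = 9
b = 3
c = 6
t = 4
col = 'blue'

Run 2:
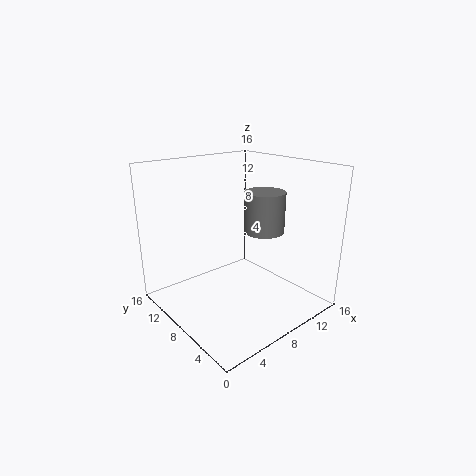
a = 8
b = 4
c = 10
t = 4
col = 'gray'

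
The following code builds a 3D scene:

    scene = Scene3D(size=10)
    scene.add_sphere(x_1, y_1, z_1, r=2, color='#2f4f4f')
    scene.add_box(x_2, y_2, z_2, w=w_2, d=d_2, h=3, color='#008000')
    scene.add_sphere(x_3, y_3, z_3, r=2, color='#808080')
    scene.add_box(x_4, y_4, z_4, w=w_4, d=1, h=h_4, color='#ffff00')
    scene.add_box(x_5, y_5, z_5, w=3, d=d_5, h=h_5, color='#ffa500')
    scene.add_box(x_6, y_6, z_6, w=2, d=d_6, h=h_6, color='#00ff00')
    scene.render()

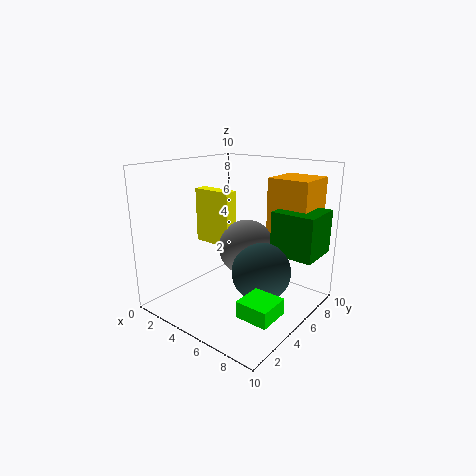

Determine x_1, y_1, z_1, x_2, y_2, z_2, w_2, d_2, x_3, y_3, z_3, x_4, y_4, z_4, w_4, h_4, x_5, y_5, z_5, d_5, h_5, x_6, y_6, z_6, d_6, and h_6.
x_1 = 7; y_1 = 5; z_1 = 3; x_2 = 7; y_2 = 6; z_2 = 4; w_2 = 3; d_2 = 3; x_3 = 5; y_3 = 6; z_3 = 4; x_4 = 1; y_4 = 5; z_4 = 4; w_4 = 3; h_4 = 4; x_5 = 6; y_5 = 7; z_5 = 5; d_5 = 3; h_5 = 4; x_6 = 8; y_6 = 1; z_6 = 2; d_6 = 2; h_6 = 1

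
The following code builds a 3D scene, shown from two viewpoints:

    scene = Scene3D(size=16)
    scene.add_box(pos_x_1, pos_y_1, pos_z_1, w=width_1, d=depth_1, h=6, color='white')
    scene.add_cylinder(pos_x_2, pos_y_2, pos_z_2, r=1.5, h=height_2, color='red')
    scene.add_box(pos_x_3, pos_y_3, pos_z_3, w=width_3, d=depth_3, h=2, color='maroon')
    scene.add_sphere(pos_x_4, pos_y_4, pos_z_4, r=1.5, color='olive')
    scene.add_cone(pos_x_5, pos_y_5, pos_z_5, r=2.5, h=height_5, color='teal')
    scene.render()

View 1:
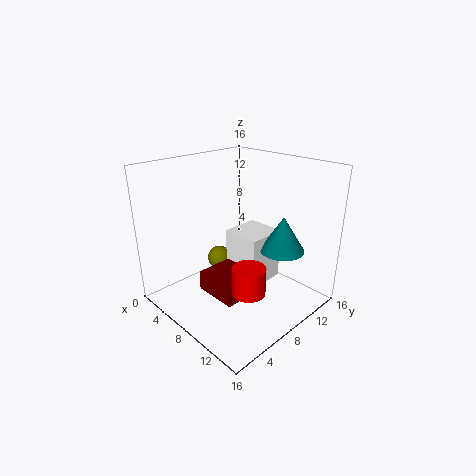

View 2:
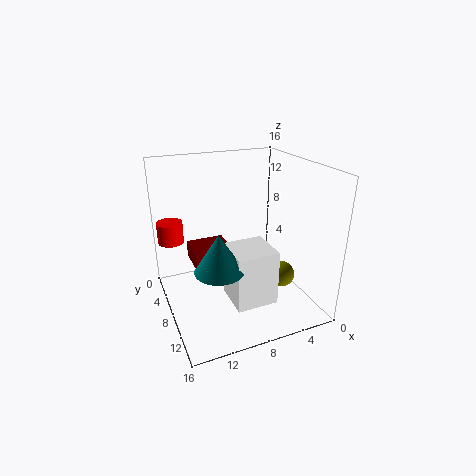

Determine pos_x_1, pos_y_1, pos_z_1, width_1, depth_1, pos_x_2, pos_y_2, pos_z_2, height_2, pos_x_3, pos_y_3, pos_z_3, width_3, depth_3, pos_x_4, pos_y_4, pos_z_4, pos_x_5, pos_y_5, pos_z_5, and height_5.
pos_x_1 = 5.5, pos_y_1 = 8.5, pos_z_1 = 2, width_1 = 4.5, depth_1 = 4.5, pos_x_2 = 14.5, pos_y_2 = 3, pos_z_2 = 6.5, height_2 = 2.5, pos_x_3 = 8, pos_y_3 = 2.5, pos_z_3 = 4, width_3 = 4.5, depth_3 = 4, pos_x_4 = 3, pos_y_4 = 9.5, pos_z_4 = 3, pos_x_5 = 11.5, pos_y_5 = 11.5, pos_z_5 = 6.5, height_5 = 4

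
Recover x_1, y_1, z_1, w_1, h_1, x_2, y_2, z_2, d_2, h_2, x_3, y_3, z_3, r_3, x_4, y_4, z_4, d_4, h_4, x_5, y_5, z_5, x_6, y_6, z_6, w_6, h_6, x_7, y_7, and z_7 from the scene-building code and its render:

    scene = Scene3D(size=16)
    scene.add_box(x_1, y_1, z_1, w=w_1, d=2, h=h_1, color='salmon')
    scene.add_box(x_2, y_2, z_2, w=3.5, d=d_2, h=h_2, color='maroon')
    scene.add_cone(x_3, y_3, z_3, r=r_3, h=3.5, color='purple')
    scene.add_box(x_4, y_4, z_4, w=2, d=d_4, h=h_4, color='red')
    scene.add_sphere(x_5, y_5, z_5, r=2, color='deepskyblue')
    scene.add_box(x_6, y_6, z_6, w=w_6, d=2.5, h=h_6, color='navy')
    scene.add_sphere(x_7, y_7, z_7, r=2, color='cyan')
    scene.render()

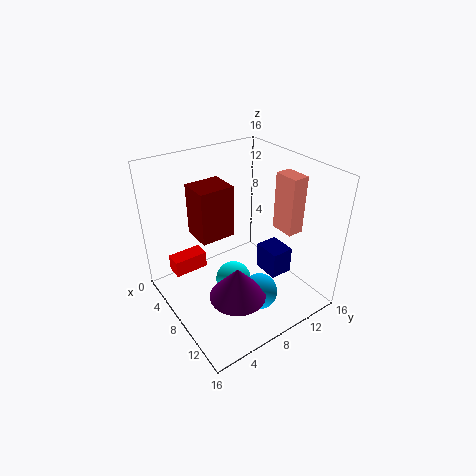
x_1 = 7
y_1 = 14
z_1 = 7
w_1 = 3
h_1 = 7
x_2 = 3
y_2 = 4.5
z_2 = 7.5
d_2 = 4
h_2 = 6
x_3 = 11.5
y_3 = 5.5
z_3 = 3.5
r_3 = 3
x_4 = 2
y_4 = 2
z_4 = 2.5
d_4 = 4
h_4 = 2
x_5 = 11.5
y_5 = 8.5
z_5 = 2.5
x_6 = 9
y_6 = 10
z_6 = 4
w_6 = 3
h_6 = 3
x_7 = 8.5
y_7 = 7
z_7 = 3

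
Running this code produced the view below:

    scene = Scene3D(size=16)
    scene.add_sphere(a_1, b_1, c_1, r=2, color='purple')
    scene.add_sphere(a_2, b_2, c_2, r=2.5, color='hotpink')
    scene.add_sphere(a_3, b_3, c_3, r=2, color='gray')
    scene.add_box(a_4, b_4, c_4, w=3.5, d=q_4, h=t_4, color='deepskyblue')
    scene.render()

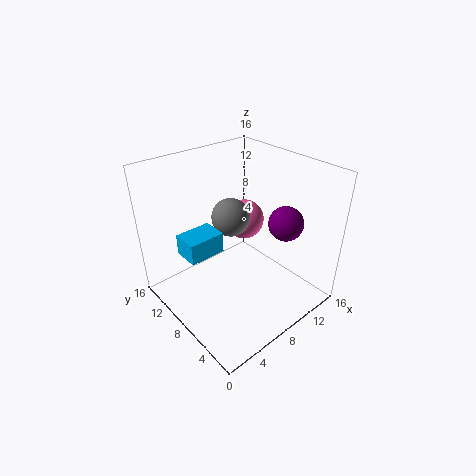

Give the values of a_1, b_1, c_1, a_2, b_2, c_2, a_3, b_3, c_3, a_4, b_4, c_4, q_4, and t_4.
a_1 = 13; b_1 = 5.5; c_1 = 9; a_2 = 12.5; b_2 = 12; c_2 = 7; a_3 = 7; b_3 = 8; c_3 = 11; a_4 = 0.5; b_4 = 5.5; c_4 = 9.5; q_4 = 2.5; t_4 = 2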